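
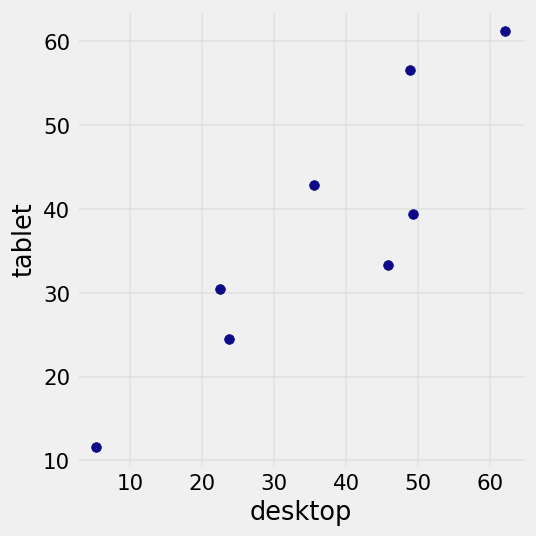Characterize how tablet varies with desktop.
positive, strong

Points are positively correlated; strong (|r| ≈ 0.9).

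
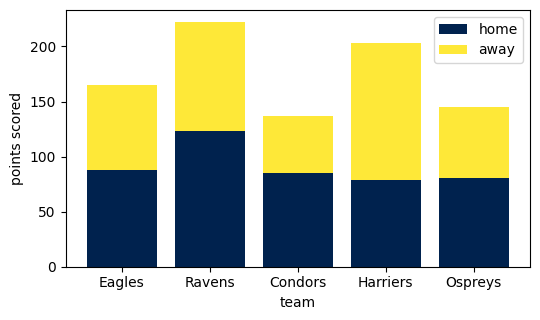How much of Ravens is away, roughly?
≈ 100

away top ≈ 220, bottom ≈ 120; segment ≈ 100.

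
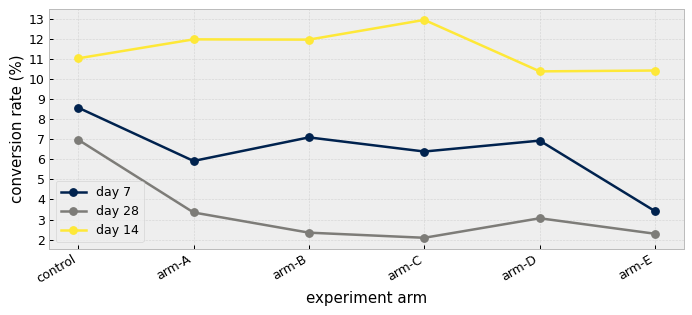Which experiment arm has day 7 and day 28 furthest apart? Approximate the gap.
arm-B: day 7 ≈ 7, day 28 ≈ 2 → gap ≈ 5. Next-largest (arm-C) is only ≈ 4.

arm-B, ≈ 5 %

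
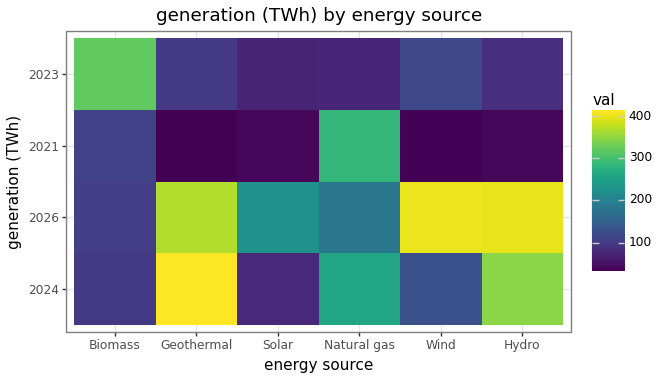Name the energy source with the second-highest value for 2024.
Top 3 for 2024: Geothermal ≈ 400, Hydro ≈ 350, Natural gas ≈ 250.

Hydro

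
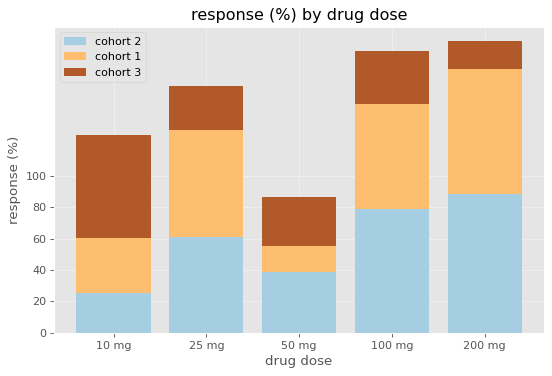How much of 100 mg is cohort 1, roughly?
≈ 60

cohort 1 top ≈ 140, bottom ≈ 80; segment ≈ 60.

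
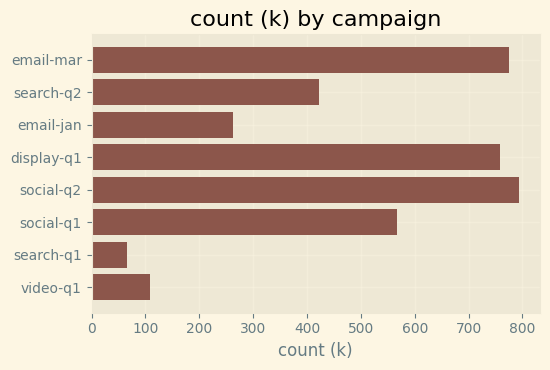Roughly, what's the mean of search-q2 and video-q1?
≈ 250

(400 + 100) / 2 ≈ 250.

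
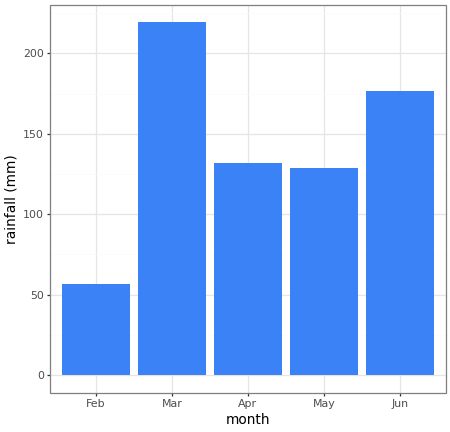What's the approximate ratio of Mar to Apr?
Mar ≈ 220, Apr ≈ 140; 220/140 ≈ 1.57.

≈ 1.57×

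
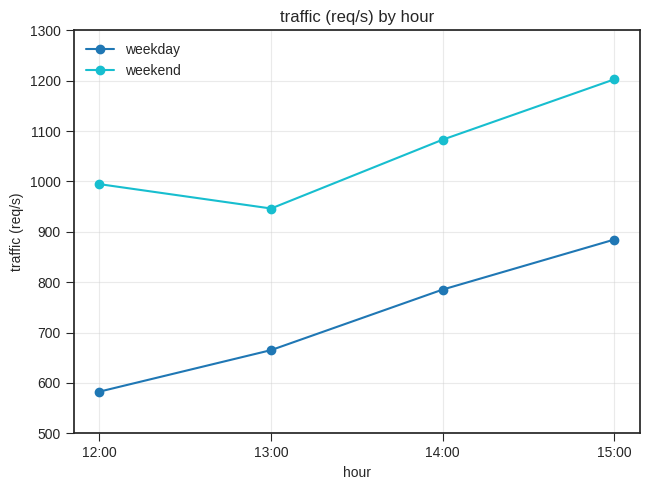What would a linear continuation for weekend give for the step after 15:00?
≈ 1350

Last three: 900, 1100, 1200 → slope ≈ 150/step → next ≈ 1350.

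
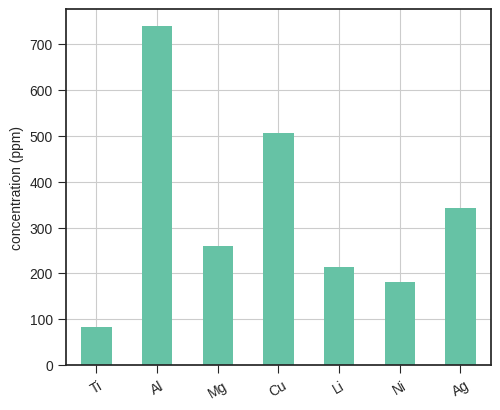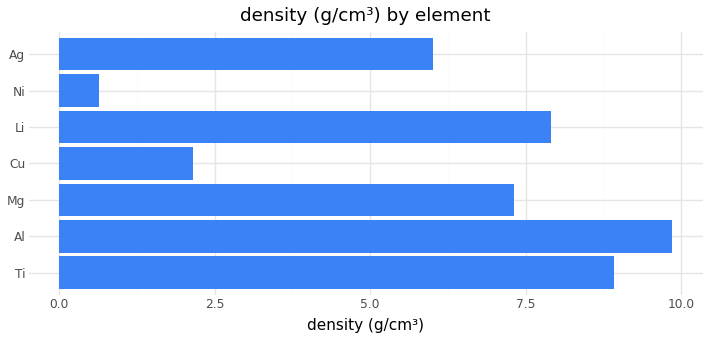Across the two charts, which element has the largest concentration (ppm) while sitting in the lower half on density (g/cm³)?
Chart 2 median density (g/cm³) ≈ 7; below-median elements: Cu, Ni, Ag. Among those, Cu has the highest concentration (ppm) (≈ 500).

Cu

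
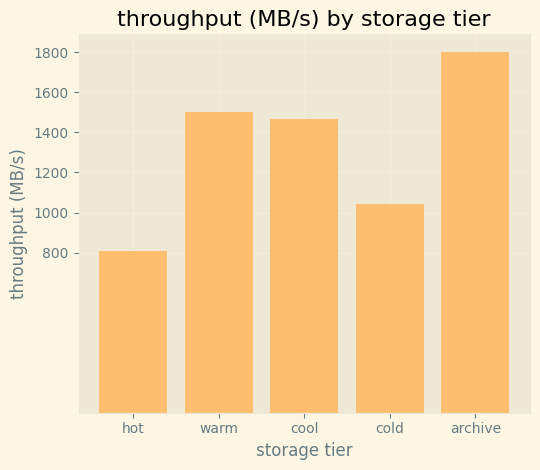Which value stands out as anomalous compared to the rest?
hot ≈ 800; the rest sit between ≈ 1000 and ≈ 1800.

hot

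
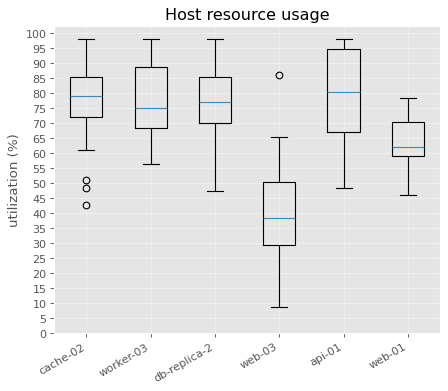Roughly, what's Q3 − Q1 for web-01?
Q3 ≈ 70, Q1 ≈ 60; IQR ≈ 10.

≈ 10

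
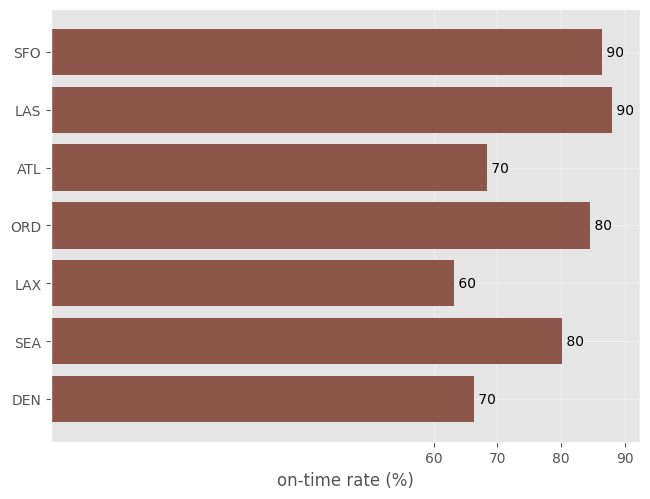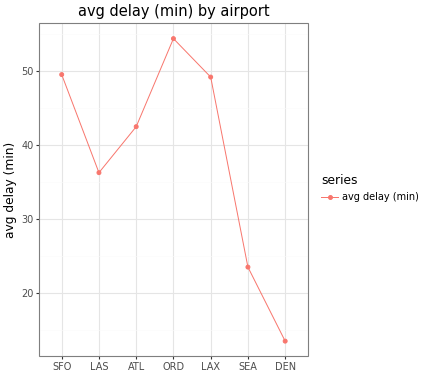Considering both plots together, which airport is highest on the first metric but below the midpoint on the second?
Chart 2 median avg delay (min) ≈ 45; below-median airports: LAS, SEA, DEN. Among those, LAS has the highest on-time rate (%) (≈ 90).

LAS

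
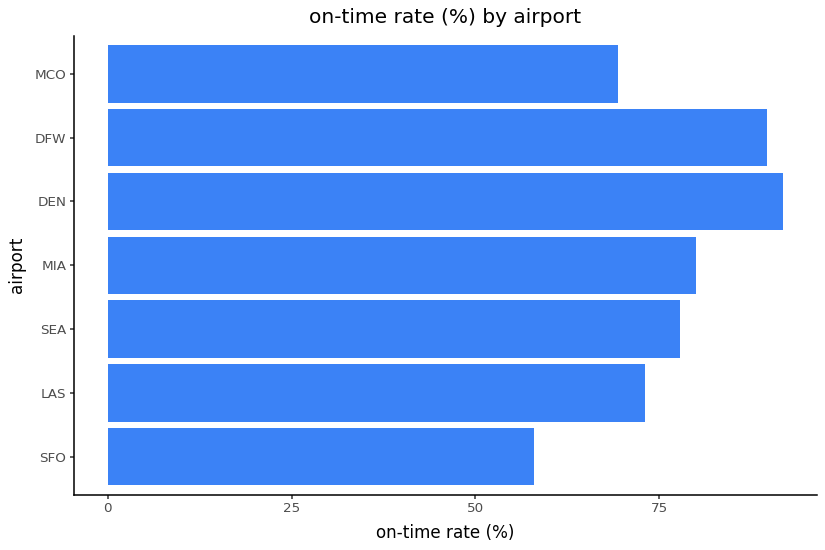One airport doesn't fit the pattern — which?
SFO

SFO ≈ 60; the rest sit between ≈ 70 and ≈ 90.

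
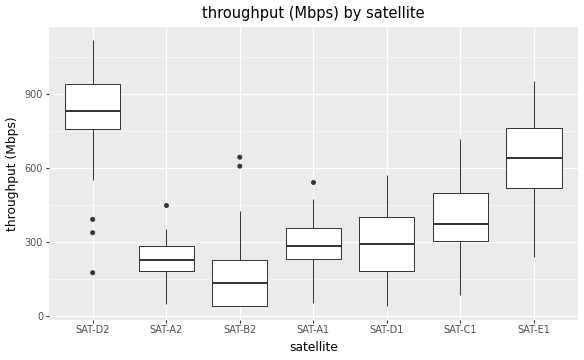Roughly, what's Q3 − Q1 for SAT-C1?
Q3 ≈ 500, Q1 ≈ 300; IQR ≈ 200.

≈ 200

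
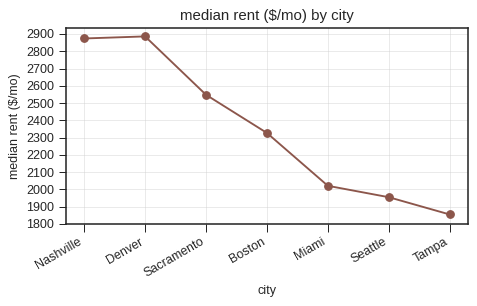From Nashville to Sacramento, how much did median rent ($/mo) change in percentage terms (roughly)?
Nashville ≈ 2900, Sacramento ≈ 2500; (2500 − 2900) / 2900 ≈ -13.8%.

≈ -13.8%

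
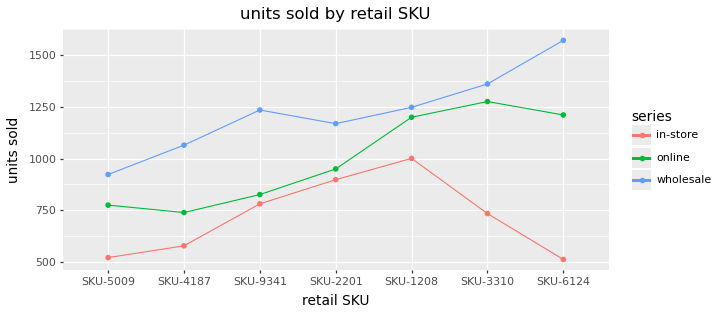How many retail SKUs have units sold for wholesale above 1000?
6

Above 1000: SKU-4187, SKU-9341, SKU-2201, SKU-1208, SKU-3310, SKU-6124.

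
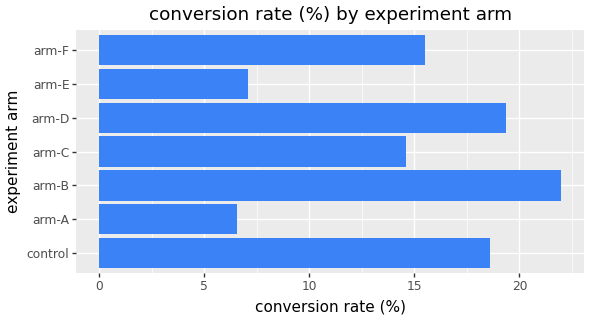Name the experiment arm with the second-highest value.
arm-D

Top 3: arm-B ≈ 22, arm-D ≈ 20, control ≈ 18.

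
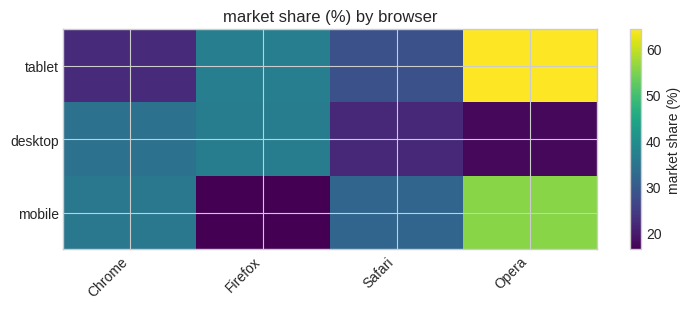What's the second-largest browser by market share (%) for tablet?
Firefox

Top 3 for tablet: Opera ≈ 65, Firefox ≈ 35, Safari ≈ 30.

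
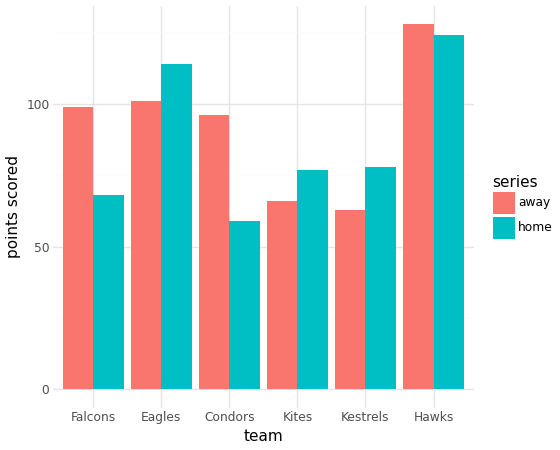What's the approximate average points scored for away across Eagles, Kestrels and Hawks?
≈ 93

(100 + 60 + 120) / 3 ≈ 93.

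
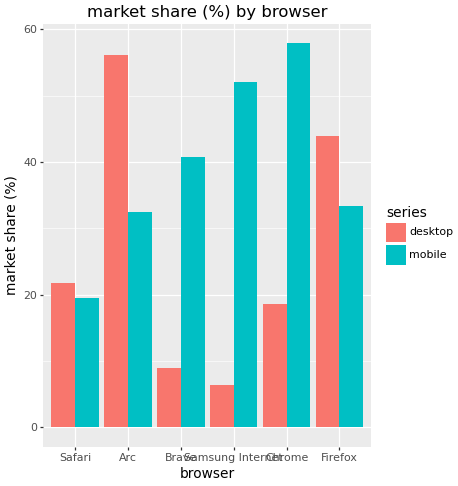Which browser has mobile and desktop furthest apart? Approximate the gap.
Samsung Internet, ≈ 45 %

Samsung Internet: mobile ≈ 50, desktop ≈ 5 → gap ≈ 45. Next-largest (Chrome) is only ≈ 40.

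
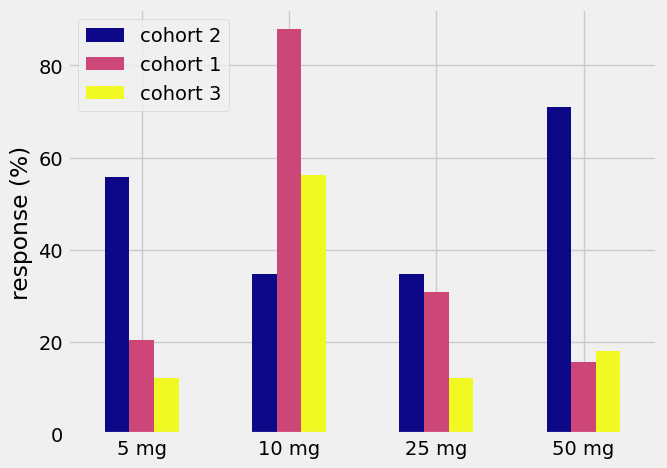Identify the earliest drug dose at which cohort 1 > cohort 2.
10 mg

5 mg: cohort 1 ≈ 20 vs cohort 2 ≈ 60 (not yet); 10 mg: cohort 1 ≈ 90 vs cohort 2 ≈ 30 (first crossover).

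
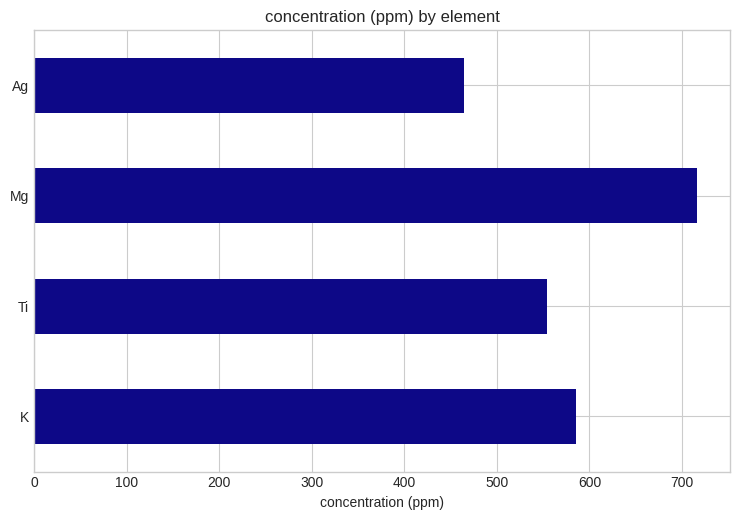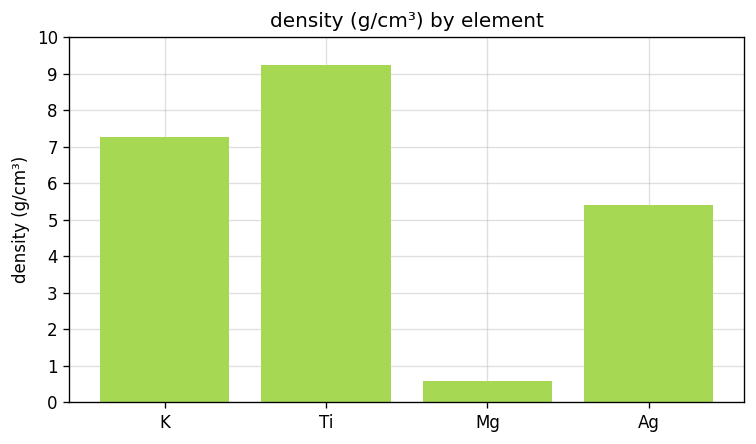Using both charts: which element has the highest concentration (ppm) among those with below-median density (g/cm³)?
Chart 2 median density (g/cm³) ≈ 6; below-median elements: Mg, Ag. Among those, Mg has the highest concentration (ppm) (≈ 700).

Mg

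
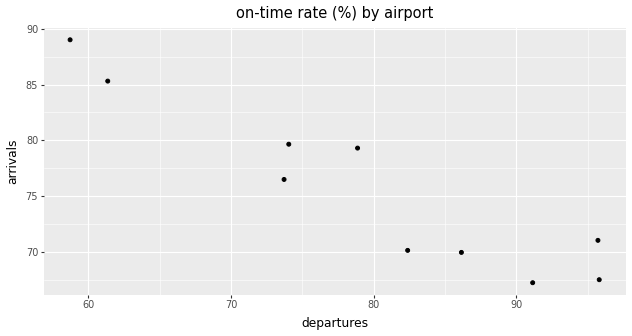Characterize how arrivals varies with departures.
Points are negatively correlated; strong (|r| ≈ 0.9).

negative, strong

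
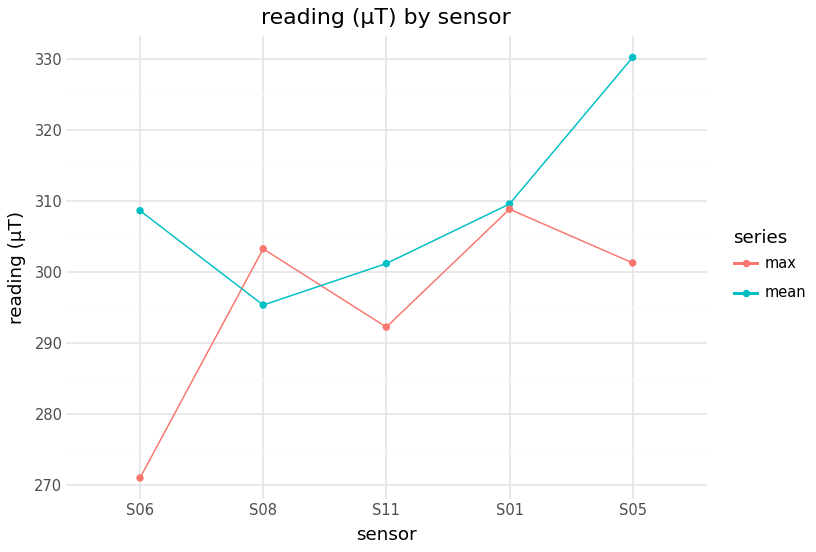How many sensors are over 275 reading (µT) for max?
Above 275: S08, S11, S01, S05.

4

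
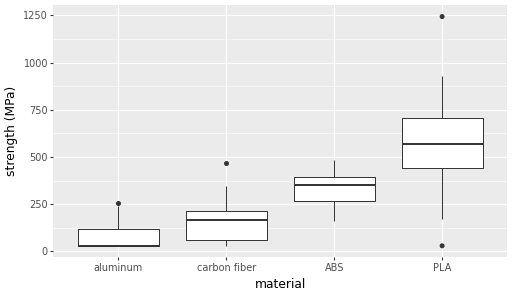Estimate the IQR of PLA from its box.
Q3 ≈ 700, Q1 ≈ 450; IQR ≈ 250.

≈ 250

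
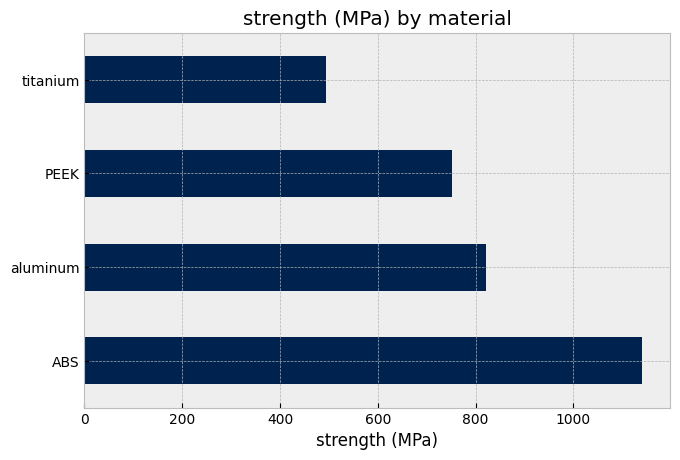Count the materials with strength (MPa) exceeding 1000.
1

Above 1000: ABS.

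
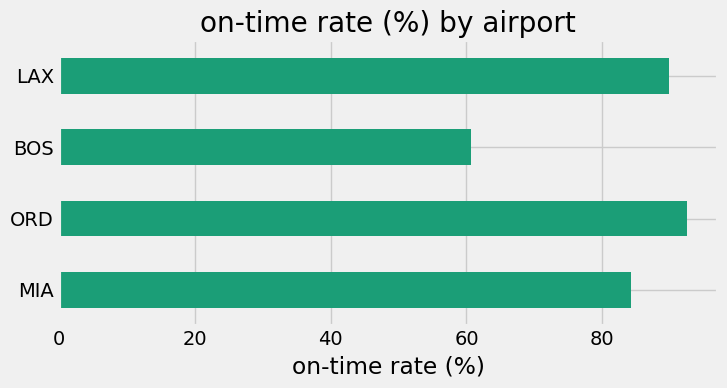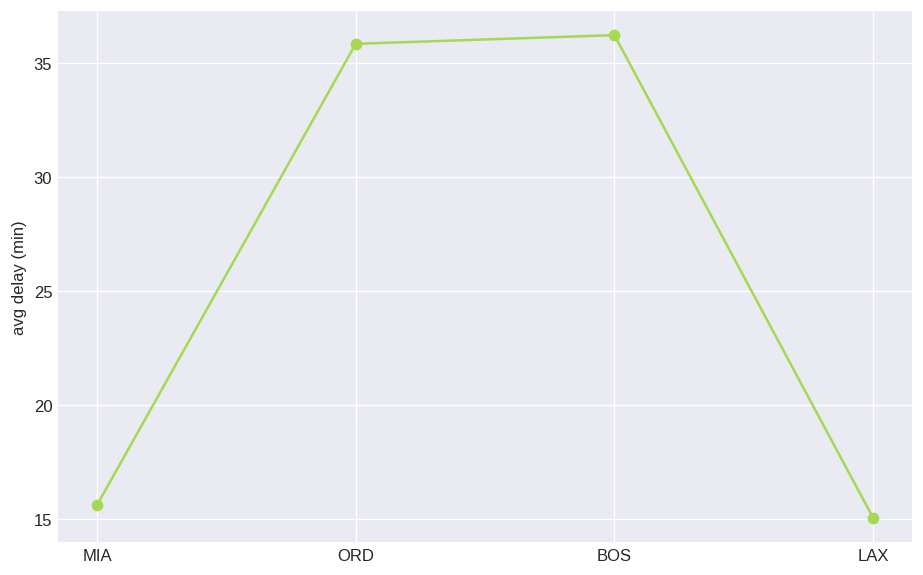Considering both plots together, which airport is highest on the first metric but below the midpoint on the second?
Chart 2 median avg delay (min) ≈ 25; below-median airports: MIA, LAX. Among those, LAX has the highest on-time rate (%) (≈ 90).

LAX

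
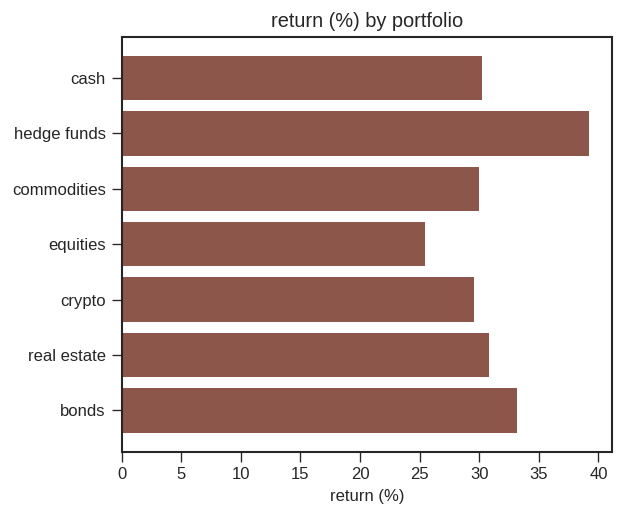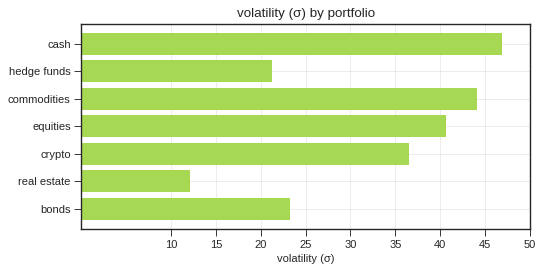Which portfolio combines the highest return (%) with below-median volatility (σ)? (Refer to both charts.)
Chart 2 median volatility (σ) ≈ 35; below-median portfolios: hedge funds, real estate, bonds. Among those, hedge funds has the highest return (%) (≈ 40).

hedge funds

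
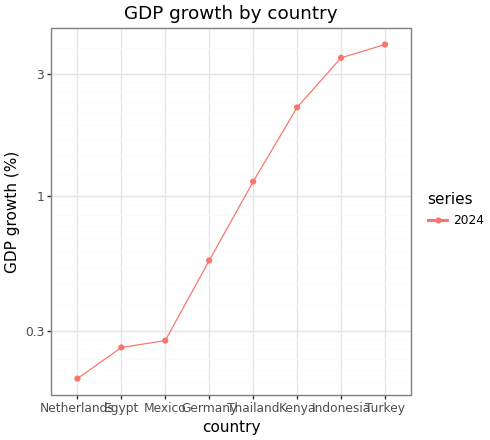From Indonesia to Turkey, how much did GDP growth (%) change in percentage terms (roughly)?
Indonesia ≈ 3.5, Turkey ≈ 4.0; (4.0 − 3.5) / 3.5 ≈ +14.3%.

≈ +14.3%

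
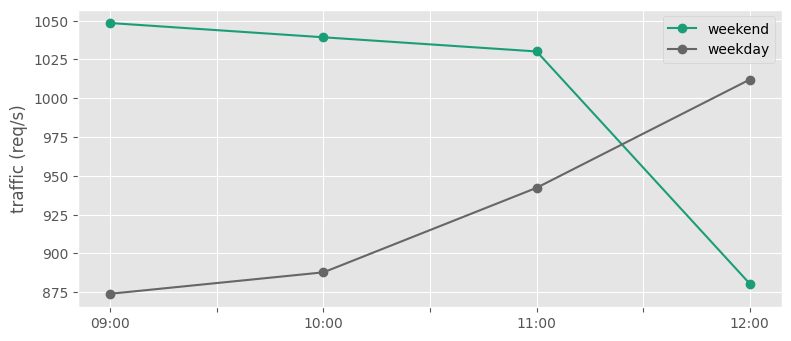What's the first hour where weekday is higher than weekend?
12:00

11:00: weekday ≈ 940 vs weekend ≈ 1040 (not yet); 12:00: weekday ≈ 1020 vs weekend ≈ 880 (first crossover).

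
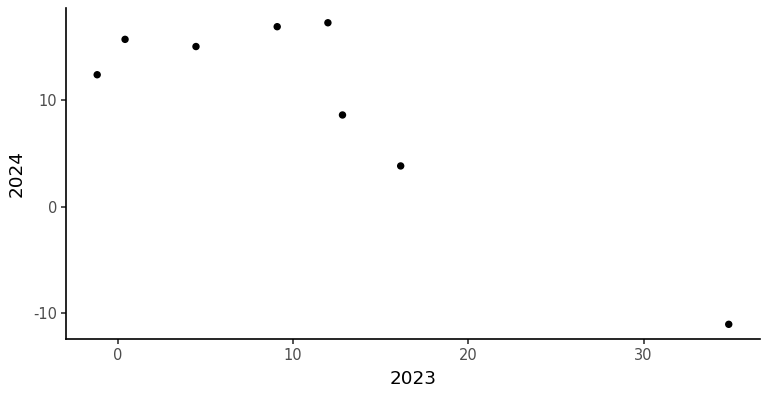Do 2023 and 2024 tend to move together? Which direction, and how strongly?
Points are negatively correlated; strong (|r| ≈ 0.9).

negative, strong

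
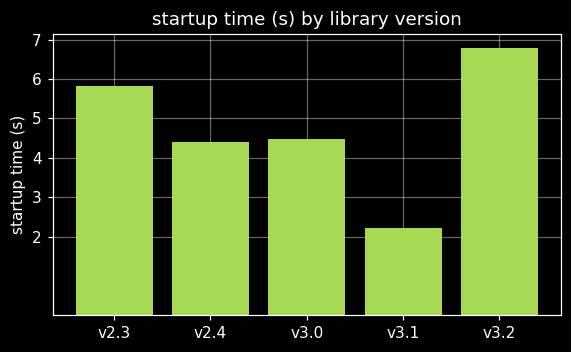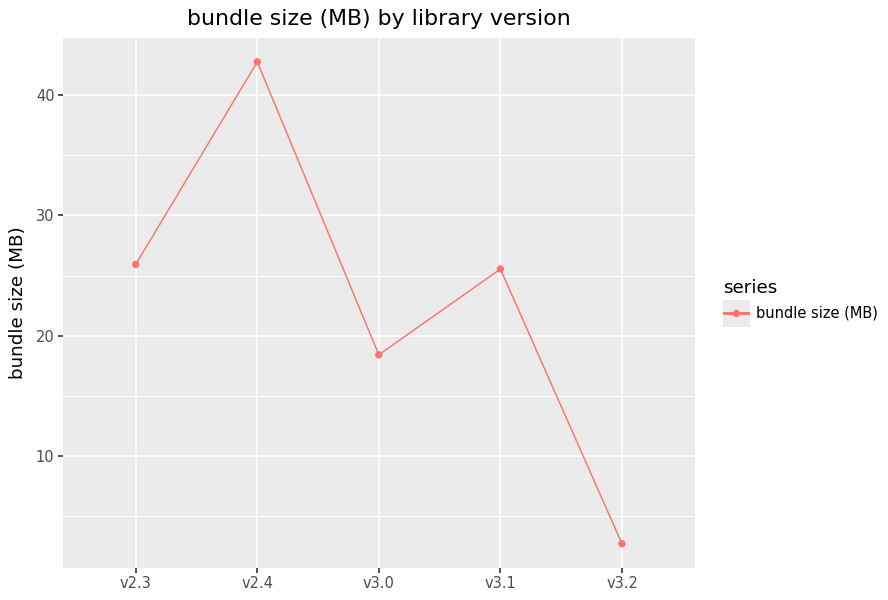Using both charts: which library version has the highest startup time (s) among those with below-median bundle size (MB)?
Chart 2 median bundle size (MB) ≈ 25; below-median library versions: v3.0, v3.2. Among those, v3.2 has the highest startup time (s) (≈ 7).

v3.2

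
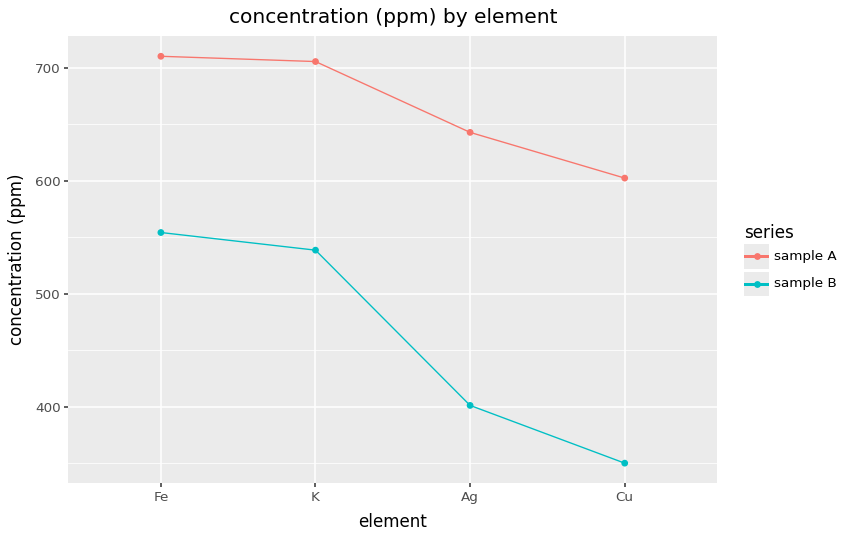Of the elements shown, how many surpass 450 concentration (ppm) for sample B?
2

Above 450: Fe, K.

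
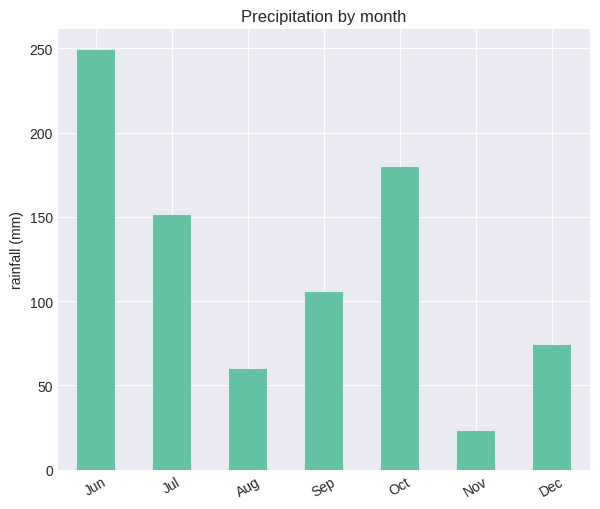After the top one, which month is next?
Oct

Top 3: Jun ≈ 250, Oct ≈ 175, Jul ≈ 150.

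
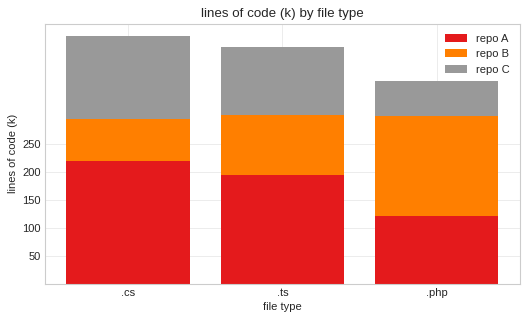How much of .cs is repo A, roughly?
repo A top ≈ 200, bottom ≈ 0; segment ≈ 200.

≈ 200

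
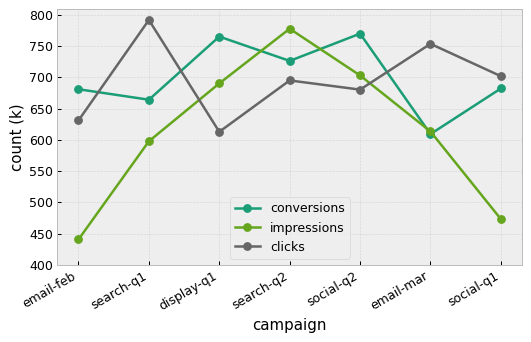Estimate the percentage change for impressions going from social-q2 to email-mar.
social-q2 ≈ 700, email-mar ≈ 600; (600 − 700) / 700 ≈ -14.3%.

≈ -14.3%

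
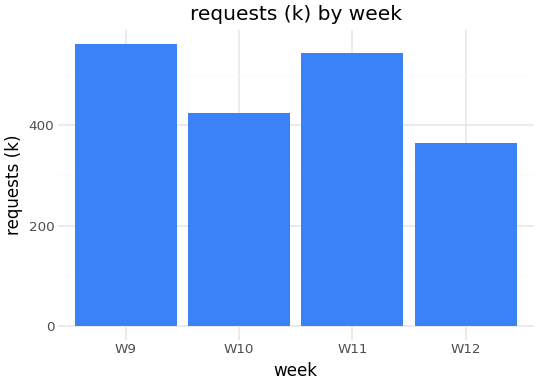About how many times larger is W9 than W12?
W9 ≈ 550, W12 ≈ 350; 550/350 ≈ 1.57.

≈ 1.57×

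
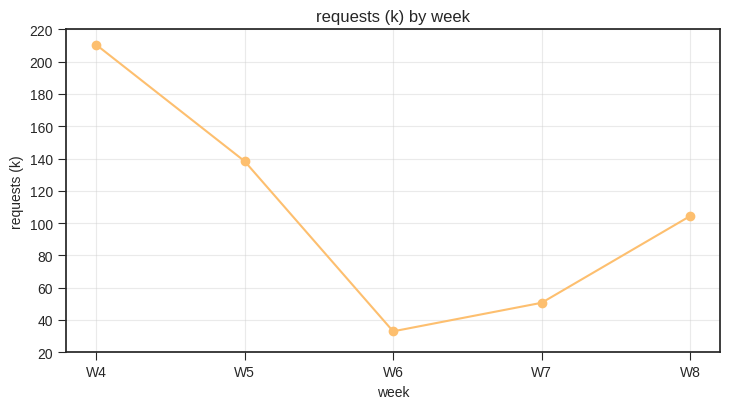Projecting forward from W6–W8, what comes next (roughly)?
Last three: 40, 60, 100 → slope ≈ 30/step → next ≈ 130.

≈ 130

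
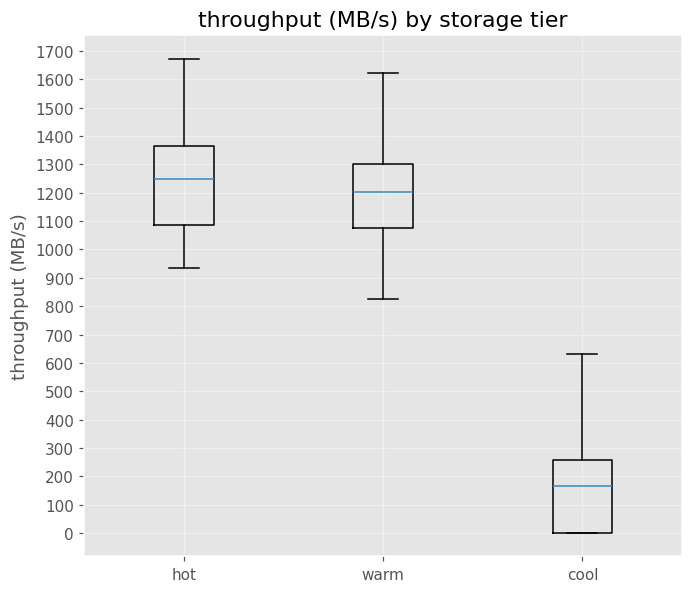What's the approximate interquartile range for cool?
Q3 ≈ 300, Q1 ≈ 0; IQR ≈ 300.

≈ 300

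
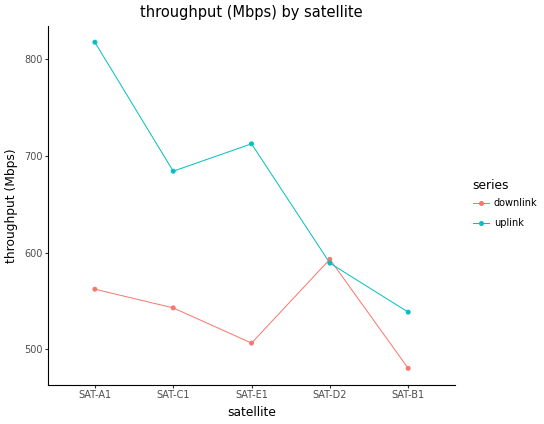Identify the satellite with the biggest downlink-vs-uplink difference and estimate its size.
SAT-A1: downlink ≈ 550, uplink ≈ 800 → gap ≈ 250. Next-largest (SAT-E1) is only ≈ 200.

SAT-A1, ≈ 250 Mbps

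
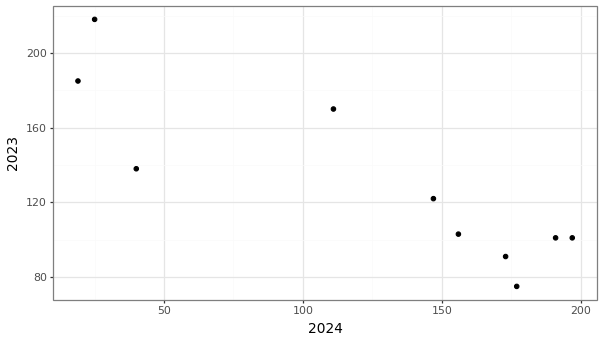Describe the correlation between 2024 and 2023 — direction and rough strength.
negative, strong

Points are negatively correlated; strong (|r| ≈ 0.9).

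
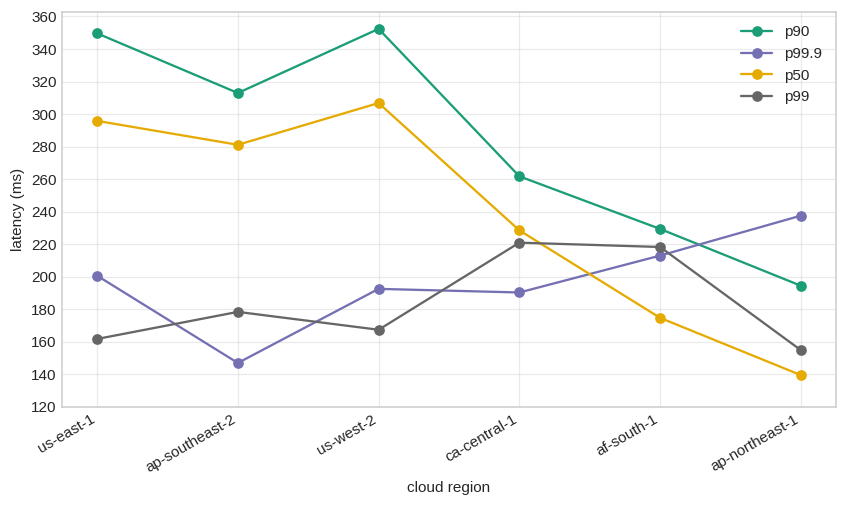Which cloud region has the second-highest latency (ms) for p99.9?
af-south-1

Top 3 for p99.9: ap-northeast-1 ≈ 240, af-south-1 ≈ 220, us-east-1 ≈ 200.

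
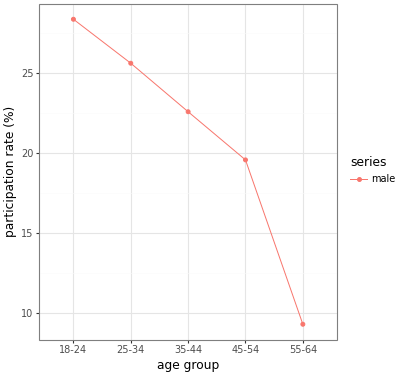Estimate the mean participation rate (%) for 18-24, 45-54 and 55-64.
≈ 19

(28 + 20 + 10) / 3 ≈ 19.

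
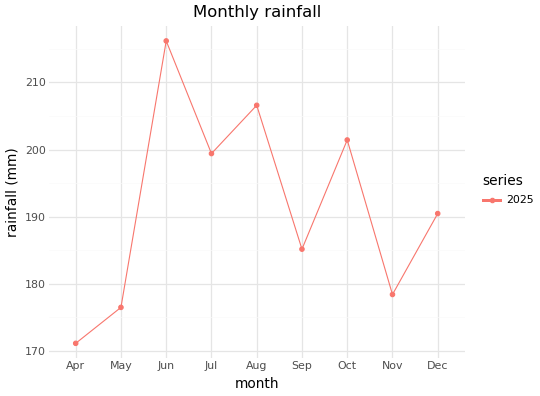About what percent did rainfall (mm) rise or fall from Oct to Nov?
≈ -10%

Oct ≈ 200, Nov ≈ 180; (180 − 200) / 200 ≈ -10%.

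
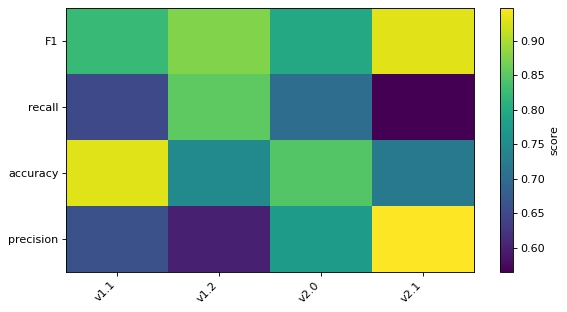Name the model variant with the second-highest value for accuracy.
v2.0

Top 3 for accuracy: v1.1 ≈ 0.95, v2.0 ≈ 0.85, v1.2 ≈ 0.75.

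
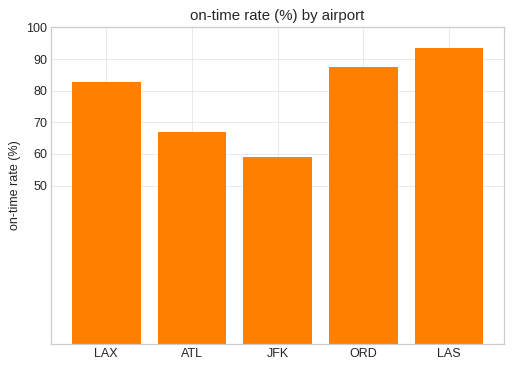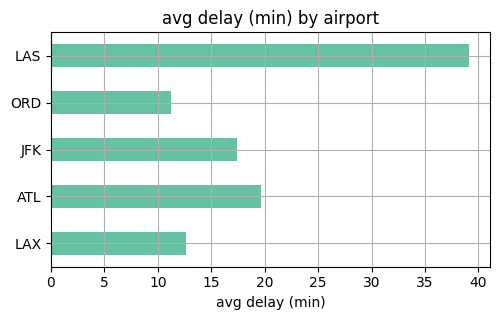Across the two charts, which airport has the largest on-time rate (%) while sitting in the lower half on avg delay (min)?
ORD

Chart 2 median avg delay (min) ≈ 15; below-median airports: LAX, ORD. Among those, ORD has the highest on-time rate (%) (≈ 90).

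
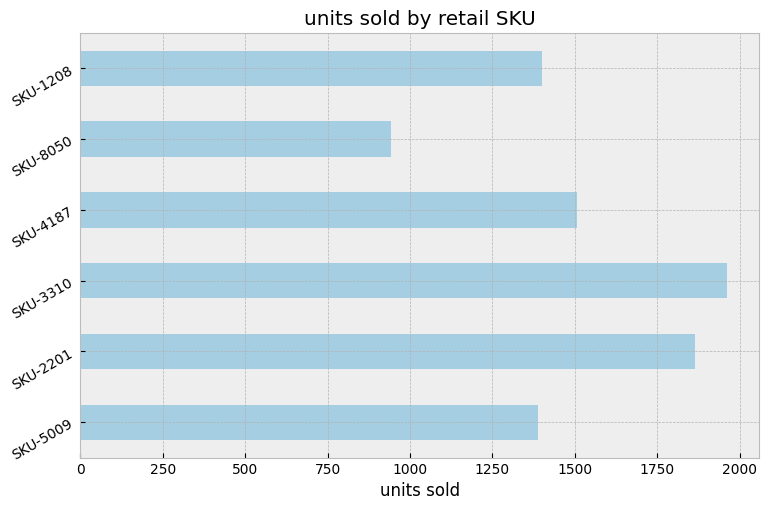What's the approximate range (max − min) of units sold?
Max SKU-3310 ≈ 2000, min SKU-8050 ≈ 1000; range ≈ 1000.

≈ 1000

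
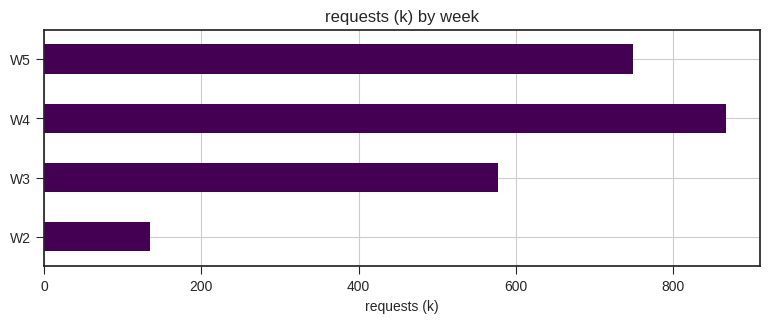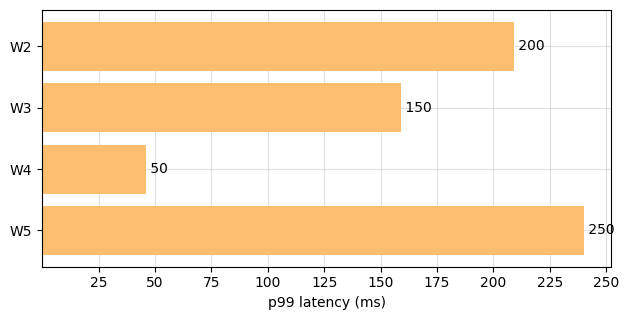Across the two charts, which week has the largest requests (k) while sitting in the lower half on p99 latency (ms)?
W4

Chart 2 median p99 latency (ms) ≈ 175; below-median weeks: W3, W4. Among those, W4 has the highest requests (k) (≈ 900).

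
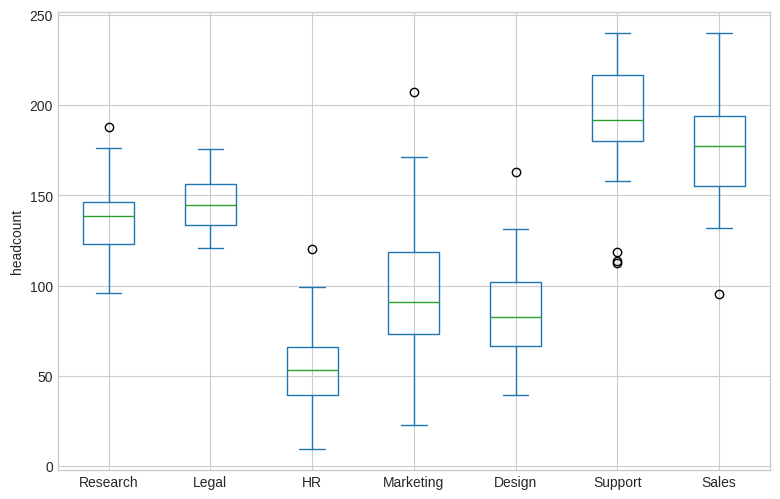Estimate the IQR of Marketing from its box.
Q3 ≈ 120, Q1 ≈ 80; IQR ≈ 40.

≈ 40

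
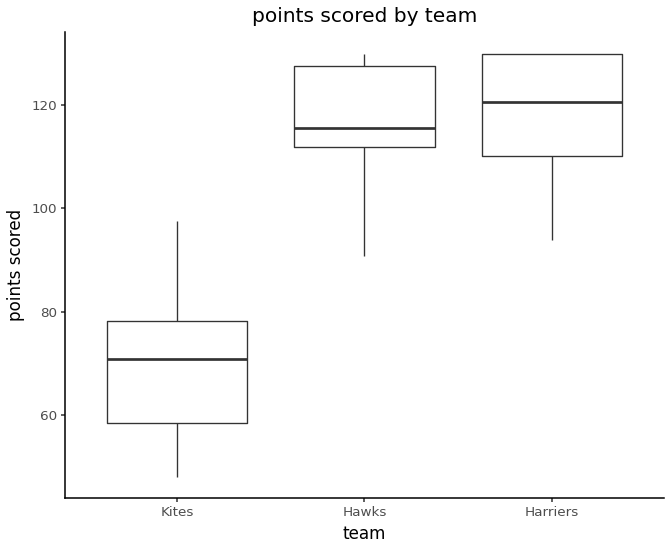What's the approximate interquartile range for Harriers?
≈ 20

Q3 ≈ 130, Q1 ≈ 110; IQR ≈ 20.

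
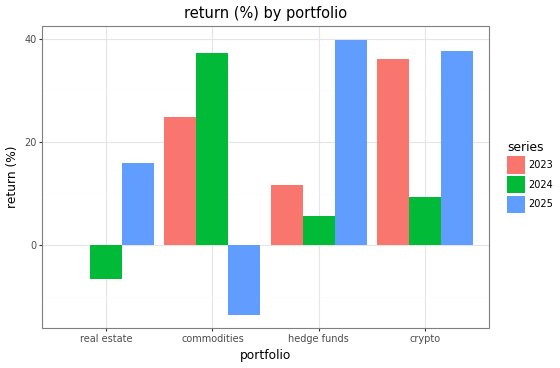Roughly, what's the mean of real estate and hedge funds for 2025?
≈ 28

(15 + 40) / 2 ≈ 28.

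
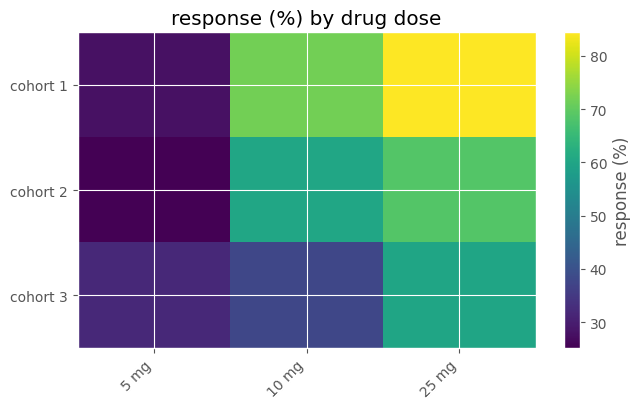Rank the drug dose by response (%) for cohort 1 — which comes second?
10 mg

Top 3 for cohort 1: 25 mg ≈ 85, 10 mg ≈ 70, 5 mg ≈ 30.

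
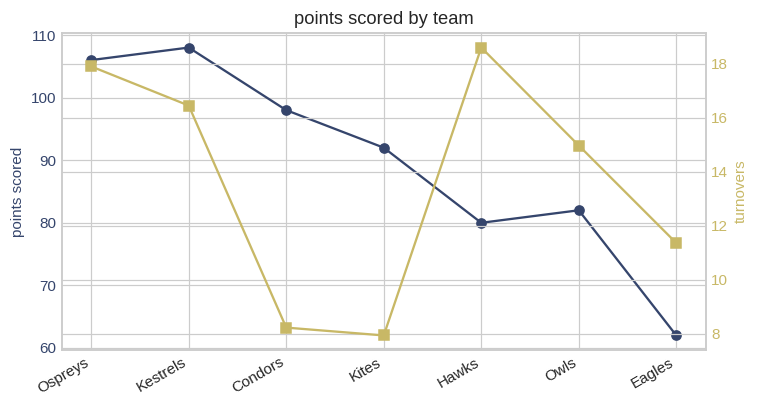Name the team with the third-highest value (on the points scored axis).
Condors

Top 4 (on the points scored axis): Kestrels ≈ 110, Ospreys ≈ 105, Condors ≈ 100, Kites ≈ 90.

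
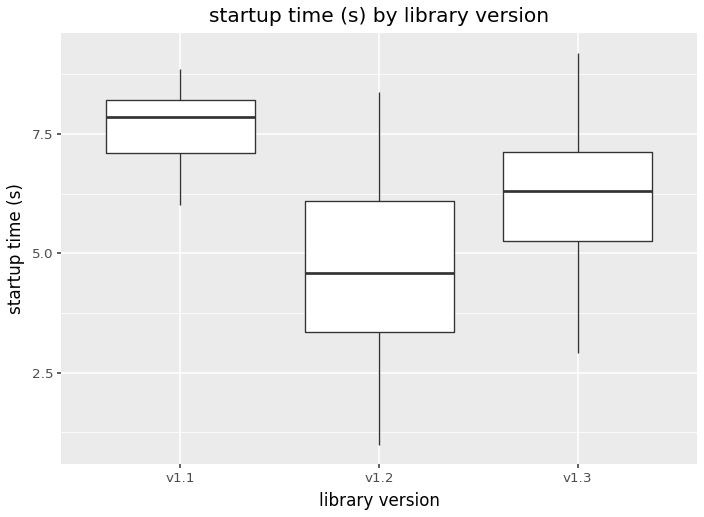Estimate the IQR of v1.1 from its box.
Q3 ≈ 8.0, Q1 ≈ 7.0; IQR ≈ 1.0.

≈ 1.0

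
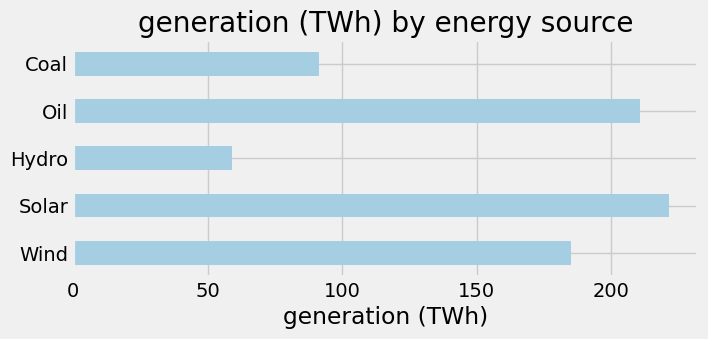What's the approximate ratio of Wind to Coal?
Wind ≈ 180, Coal ≈ 100; 180/100 ≈ 1.8.

≈ 1.8×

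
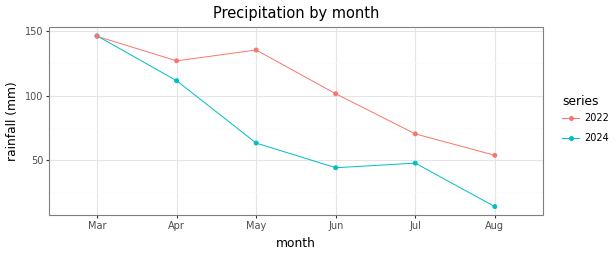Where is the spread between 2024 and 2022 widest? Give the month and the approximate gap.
May: 2024 ≈ 60, 2022 ≈ 140 → gap ≈ 80. Next-largest (Jun) is only ≈ 60.

May, ≈ 80 mm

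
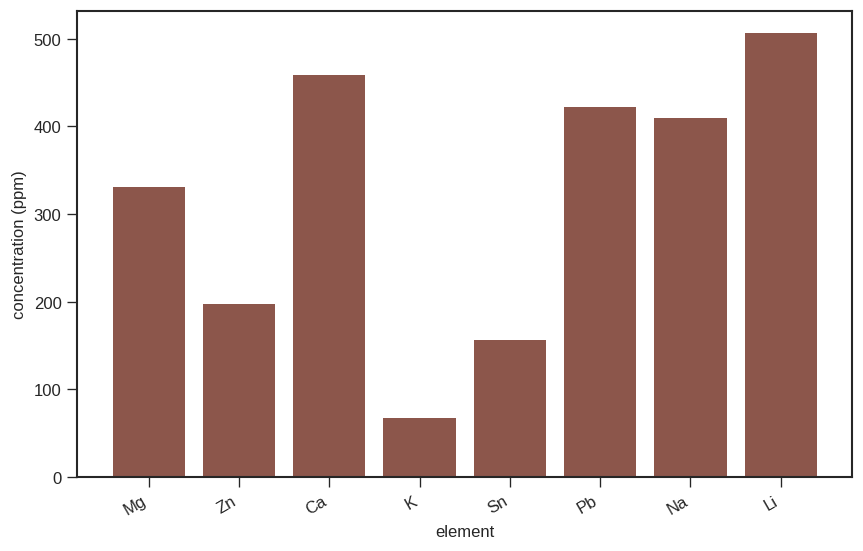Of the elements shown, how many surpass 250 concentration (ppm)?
5

Above 250: Mg, Ca, Pb, Na, Li.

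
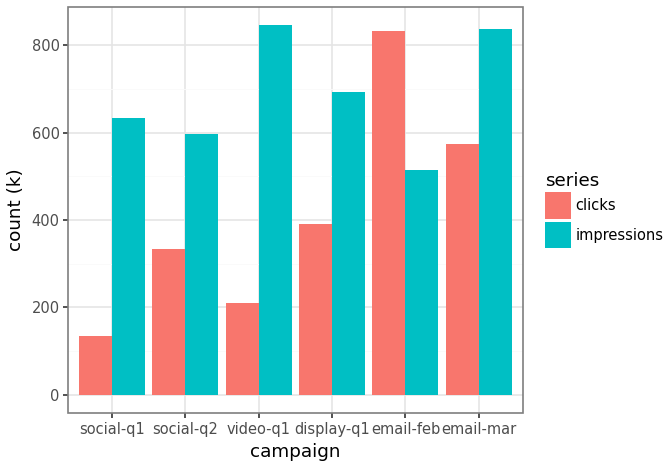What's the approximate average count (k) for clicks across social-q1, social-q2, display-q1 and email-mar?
(100 + 300 + 400 + 600) / 4 ≈ 350.

≈ 350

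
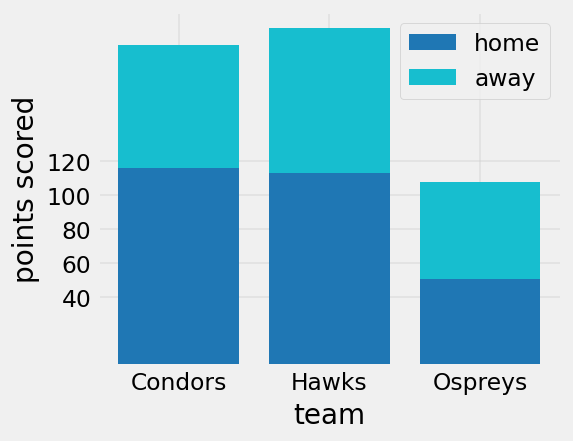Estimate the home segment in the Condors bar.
home top ≈ 120, bottom ≈ 0; segment ≈ 120.

≈ 120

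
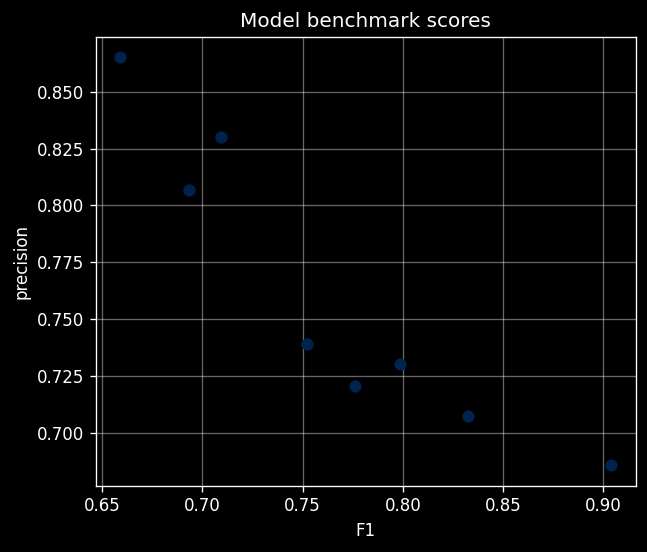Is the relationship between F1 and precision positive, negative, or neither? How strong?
negative, strong

Points are negatively correlated; strong (|r| ≈ 0.9).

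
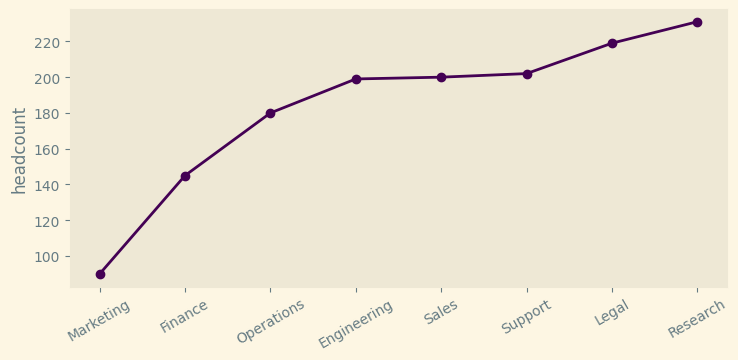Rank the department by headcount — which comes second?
Legal

Top 3: Research ≈ 240, Legal ≈ 220, Support ≈ 200.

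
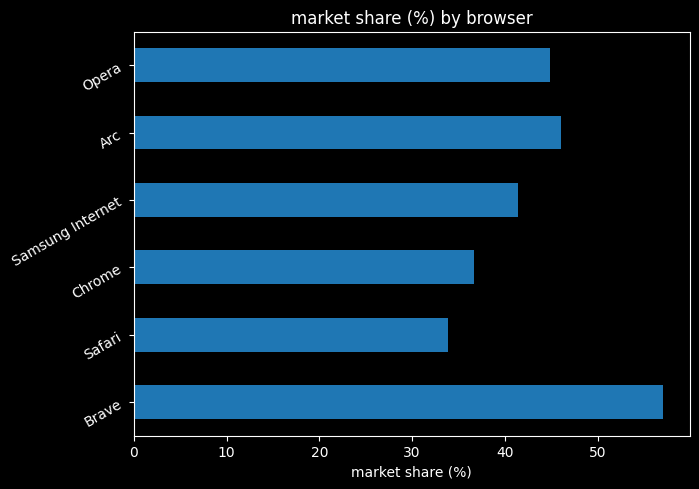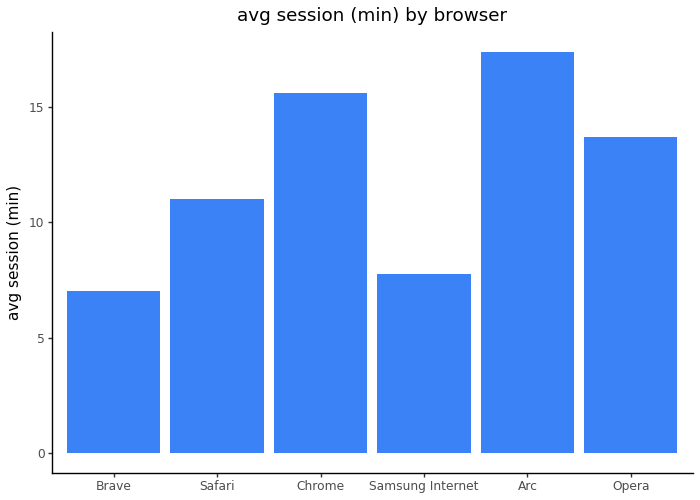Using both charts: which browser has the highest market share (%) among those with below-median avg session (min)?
Brave

Chart 2 median avg session (min) ≈ 12; below-median browsers: Brave, Safari, Samsung Internet. Among those, Brave has the highest market share (%) (≈ 60).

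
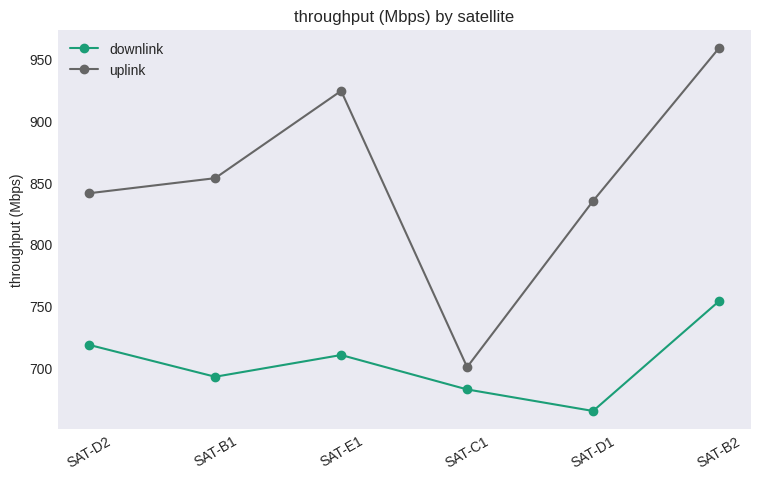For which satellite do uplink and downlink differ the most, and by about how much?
SAT-E1: uplink ≈ 925, downlink ≈ 700 → gap ≈ 225. Next-largest (SAT-B2) is only ≈ 200.

SAT-E1, ≈ 225 Mbps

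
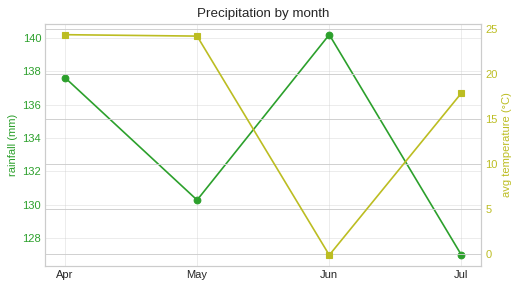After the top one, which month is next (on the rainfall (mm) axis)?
Top 3 (on the rainfall (mm) axis): Jun ≈ 140, Apr ≈ 138, May ≈ 130.

Apr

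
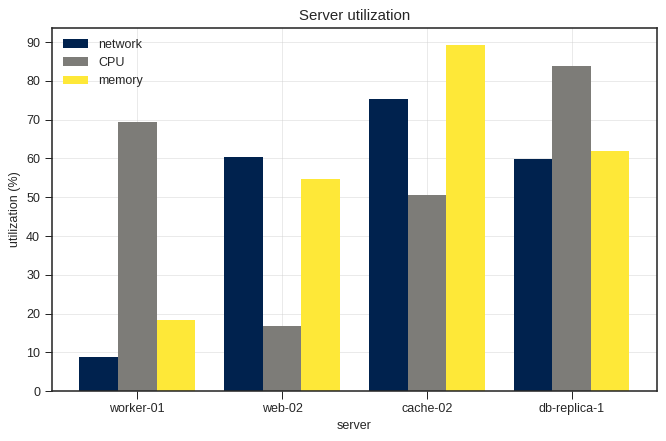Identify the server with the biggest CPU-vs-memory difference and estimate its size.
worker-01, ≈ 50 %

worker-01: CPU ≈ 70, memory ≈ 20 → gap ≈ 50. Next-largest (cache-02) is only ≈ 40.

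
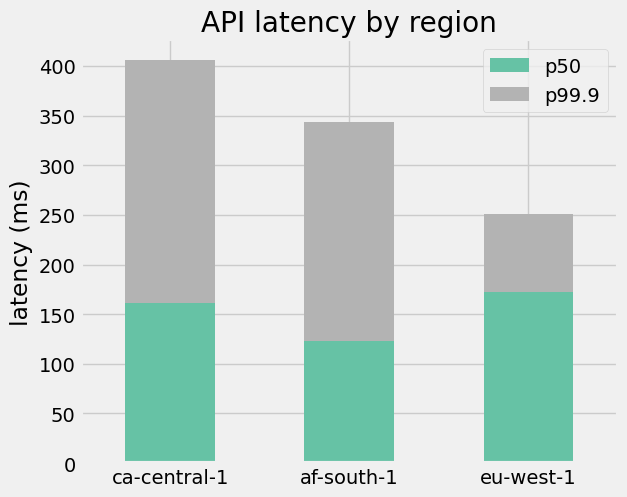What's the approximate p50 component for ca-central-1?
≈ 150

p50 top ≈ 150, bottom ≈ 0; segment ≈ 150.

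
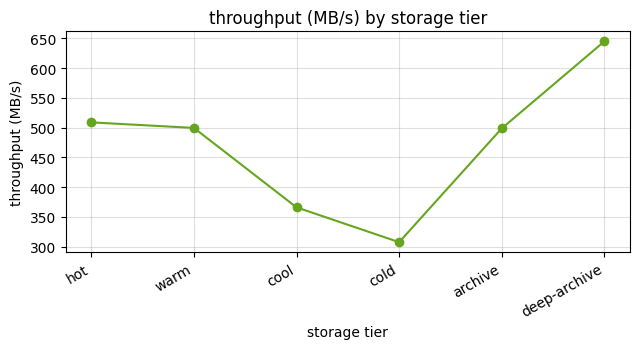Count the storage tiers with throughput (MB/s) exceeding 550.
1

Above 550: deep-archive.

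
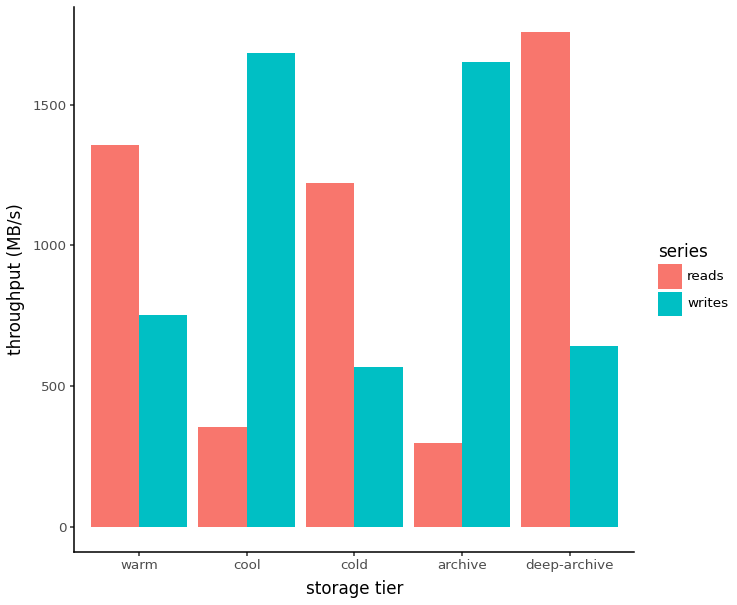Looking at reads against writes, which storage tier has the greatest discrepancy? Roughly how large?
archive: reads ≈ 200, writes ≈ 1600 → gap ≈ 1400. Next-largest (cool) is only ≈ 1200.

archive, ≈ 1400 MB/s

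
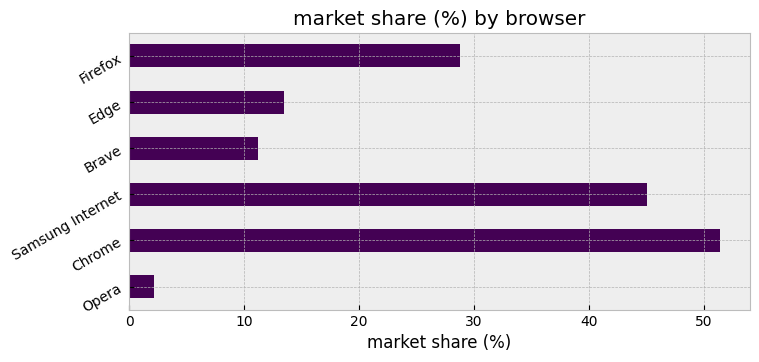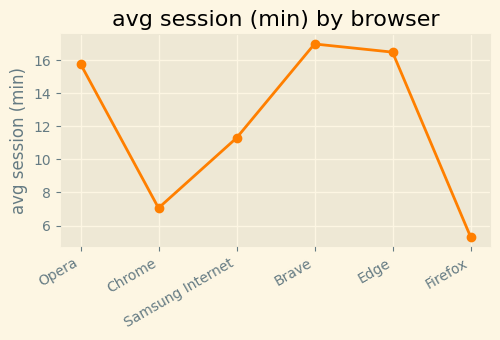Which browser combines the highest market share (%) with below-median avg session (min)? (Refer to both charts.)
Chart 2 median avg session (min) ≈ 14; below-median browsers: Chrome, Samsung Internet, Firefox. Among those, Chrome has the highest market share (%) (≈ 50).

Chrome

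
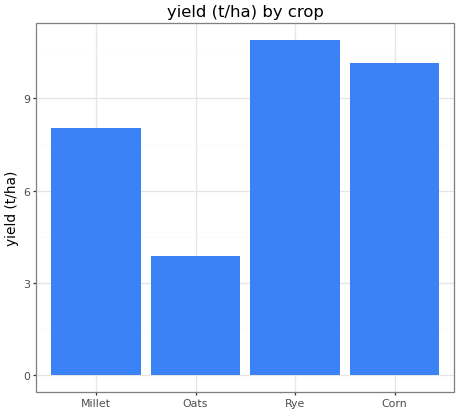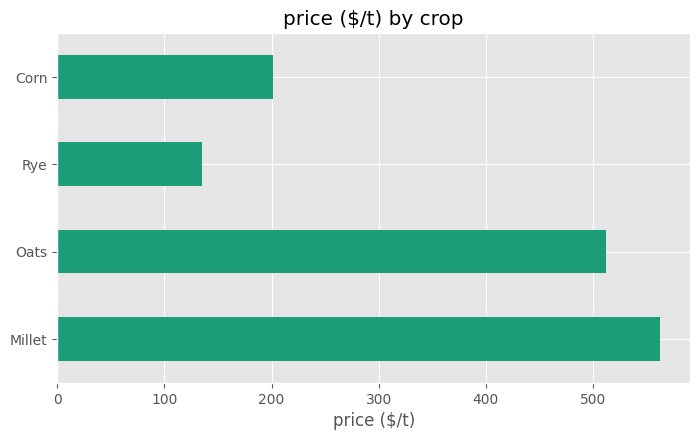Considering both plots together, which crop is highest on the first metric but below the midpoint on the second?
Chart 2 median price ($/t) ≈ 400; below-median crops: Rye, Corn. Among those, Rye has the highest yield (t/ha) (≈ 11).

Rye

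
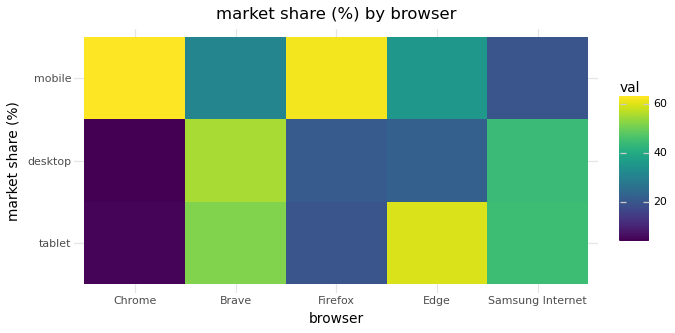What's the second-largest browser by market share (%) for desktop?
Top 3 for desktop: Brave ≈ 55, Samsung Internet ≈ 45, Edge ≈ 20.

Samsung Internet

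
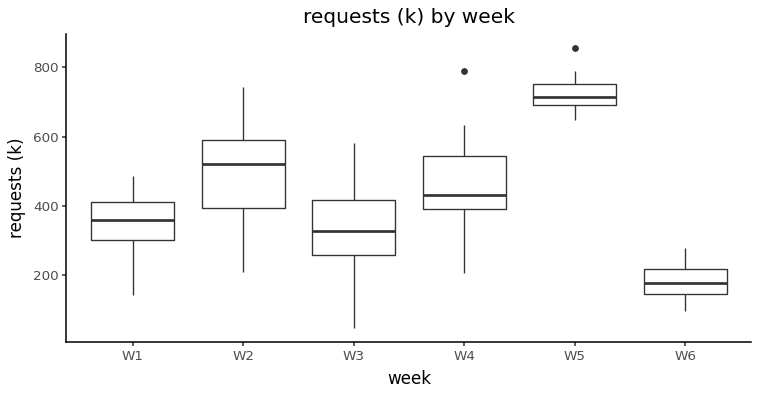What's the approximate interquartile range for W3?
≈ 150

Q3 ≈ 400, Q1 ≈ 250; IQR ≈ 150.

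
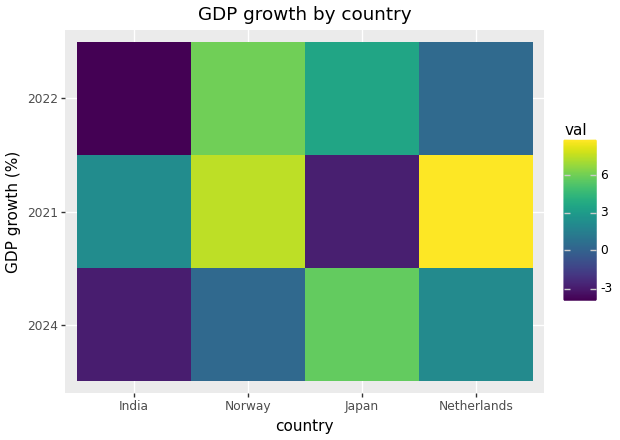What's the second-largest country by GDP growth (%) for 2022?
Top 3 for 2022: Norway ≈ 6, Japan ≈ 4, Netherlands ≈ 0.

Japan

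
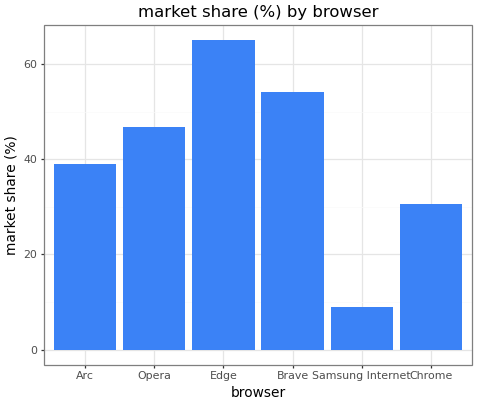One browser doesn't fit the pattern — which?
Samsung Internet ≈ 10; the rest sit between ≈ 30 and ≈ 60.

Samsung Internet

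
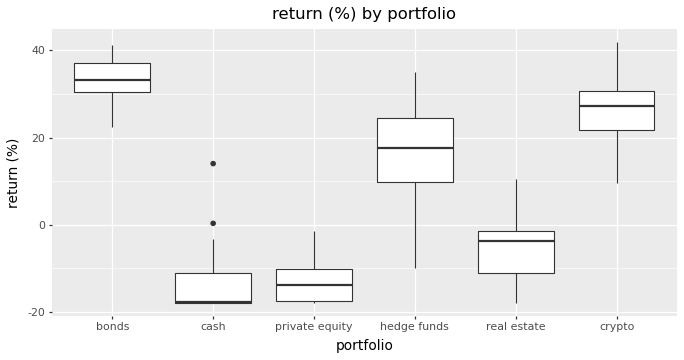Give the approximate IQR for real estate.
≈ 10

Q3 ≈ 0, Q1 ≈ -10; IQR ≈ 10.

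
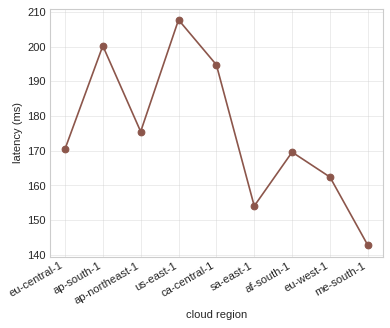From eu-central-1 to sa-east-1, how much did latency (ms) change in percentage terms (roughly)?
eu-central-1 ≈ 170, sa-east-1 ≈ 150; (150 − 170) / 170 ≈ -11.8%.

≈ -11.8%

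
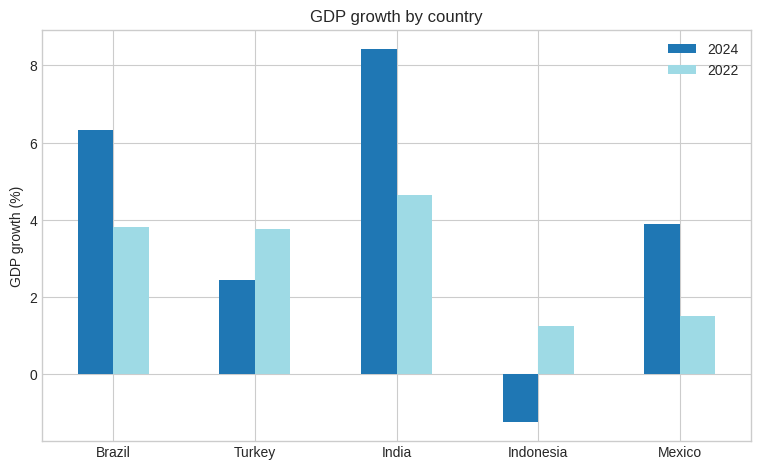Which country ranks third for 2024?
Mexico

Top 4 for 2024: India ≈ 8, Brazil ≈ 6, Mexico ≈ 4, Turkey ≈ 2.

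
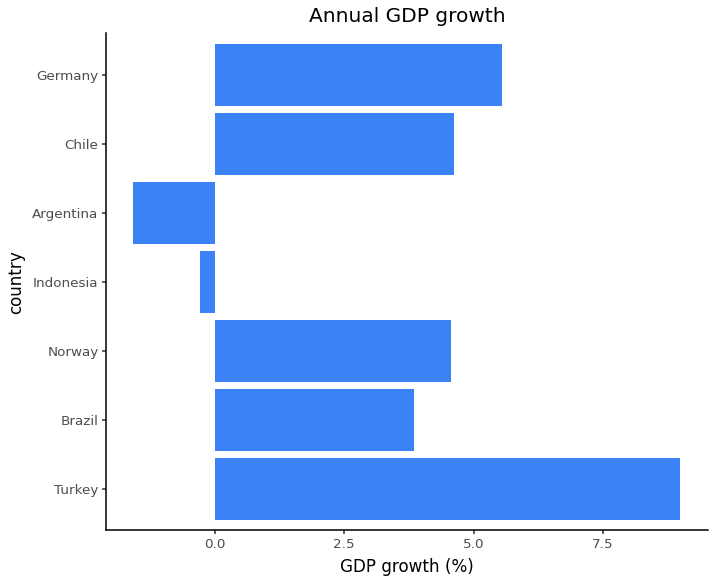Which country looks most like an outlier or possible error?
Argentina

Argentina ≈ -2; the rest sit between ≈ 0 and ≈ 9.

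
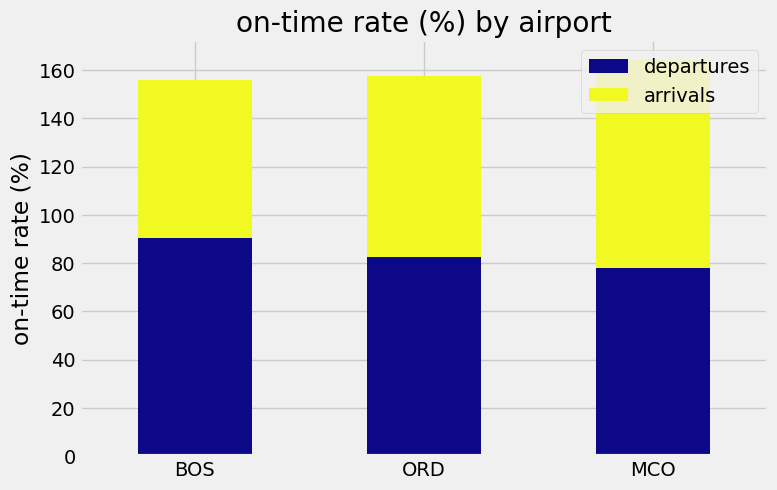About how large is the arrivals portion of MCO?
≈ 80

arrivals top ≈ 160, bottom ≈ 80; segment ≈ 80.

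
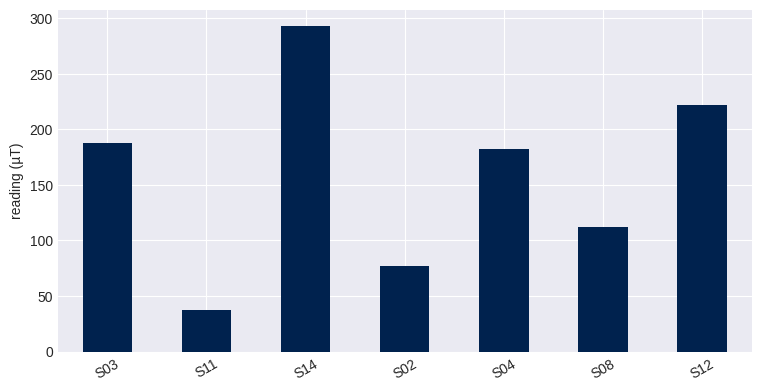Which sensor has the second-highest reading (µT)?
Top 3: S14 ≈ 300, S12 ≈ 225, S03 ≈ 200.

S12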